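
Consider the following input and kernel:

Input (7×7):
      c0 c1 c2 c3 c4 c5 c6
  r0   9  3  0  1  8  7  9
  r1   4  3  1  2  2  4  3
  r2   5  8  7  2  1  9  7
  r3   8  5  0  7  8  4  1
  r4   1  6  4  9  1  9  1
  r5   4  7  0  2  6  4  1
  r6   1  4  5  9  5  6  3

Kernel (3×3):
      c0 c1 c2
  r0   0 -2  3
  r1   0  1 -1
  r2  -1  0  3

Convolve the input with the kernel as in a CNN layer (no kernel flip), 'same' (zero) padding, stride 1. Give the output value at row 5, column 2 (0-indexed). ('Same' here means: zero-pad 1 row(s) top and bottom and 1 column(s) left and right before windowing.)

The receptive field on the zero-padded input at this output position is [6 4 9 / 7 0 2 / 4 5 9]. Elementwise product with the kernel and sum: 4·-2 + 9·3 + 0·1 + 2·-1 + 4·-1 + 9·3.

40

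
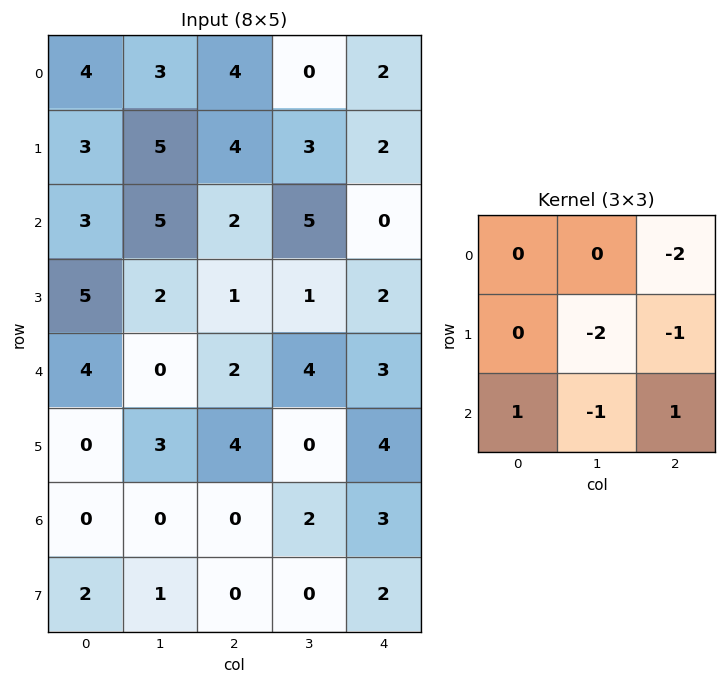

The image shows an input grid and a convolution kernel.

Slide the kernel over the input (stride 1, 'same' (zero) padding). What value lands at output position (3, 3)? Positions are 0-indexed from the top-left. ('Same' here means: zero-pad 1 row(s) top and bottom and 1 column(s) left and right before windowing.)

The receptive field on the zero-padded input at this output position is [2 5 0 / 1 1 2 / 2 4 3]. Elementwise product with the kernel and sum: 0·-2 + 1·-2 + 2·-1 + 2·1 + 4·-1 + 3·1.

-3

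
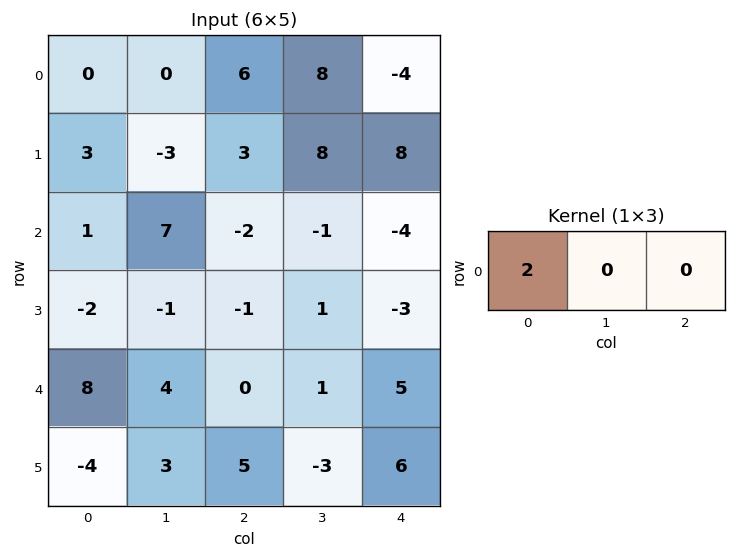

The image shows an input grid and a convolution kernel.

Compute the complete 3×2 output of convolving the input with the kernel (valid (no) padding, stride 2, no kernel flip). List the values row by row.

0 12
2 -4
16 0

Output[0,0]: The receptive field on the input at this output position is [0 0 6]. Elementwise product with the kernel and sum: 0·2.
Output[0,1]: The receptive field on the input at this output position is [6 8 -4]. Elementwise product with the kernel and sum: 6·2.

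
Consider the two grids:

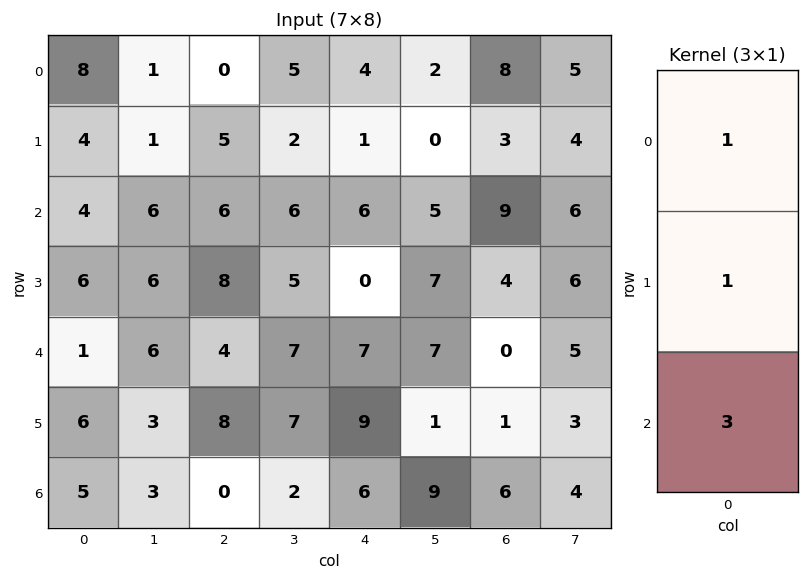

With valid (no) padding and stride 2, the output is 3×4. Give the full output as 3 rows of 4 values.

Output[0,0]: The receptive field on the input at this output position is [8 / 4 / 4]. Elementwise product with the kernel and sum: 8·1 + 4·1 + 4·3.
Output[0,1]: The receptive field on the input at this output position is [0 / 5 / 6]. Elementwise product with the kernel and sum: 0·1 + 5·1 + 6·3.

24 23 23 38
13 26 27 13
22 12 34 19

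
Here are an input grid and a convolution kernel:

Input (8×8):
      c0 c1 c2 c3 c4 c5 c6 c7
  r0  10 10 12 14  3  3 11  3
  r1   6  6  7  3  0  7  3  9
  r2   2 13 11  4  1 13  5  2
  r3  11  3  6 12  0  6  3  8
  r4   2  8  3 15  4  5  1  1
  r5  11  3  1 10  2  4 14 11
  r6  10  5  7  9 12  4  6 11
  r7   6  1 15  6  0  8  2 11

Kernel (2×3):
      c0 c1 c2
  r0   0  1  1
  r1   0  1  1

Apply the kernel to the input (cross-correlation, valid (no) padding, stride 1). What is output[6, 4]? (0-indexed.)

20

The receptive field on the input at this output position is [12 4 6 / 0 8 2]. Elementwise product with the kernel and sum: 4·1 + 6·1 + 8·1 + 2·1.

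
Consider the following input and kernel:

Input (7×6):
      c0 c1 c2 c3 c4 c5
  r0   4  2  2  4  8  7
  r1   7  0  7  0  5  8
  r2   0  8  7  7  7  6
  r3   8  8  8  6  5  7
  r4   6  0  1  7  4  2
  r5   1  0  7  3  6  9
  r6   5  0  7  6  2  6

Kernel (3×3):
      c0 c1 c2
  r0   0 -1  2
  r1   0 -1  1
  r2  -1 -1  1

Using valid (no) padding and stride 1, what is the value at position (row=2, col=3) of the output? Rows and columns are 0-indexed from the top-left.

-2

The receptive field on the input at this output position is [7 7 6 / 6 5 7 / 7 4 2]. Elementwise product with the kernel and sum: 7·-1 + 6·2 + 5·-1 + 7·1 + 7·-1 + 4·-1 + 2·1.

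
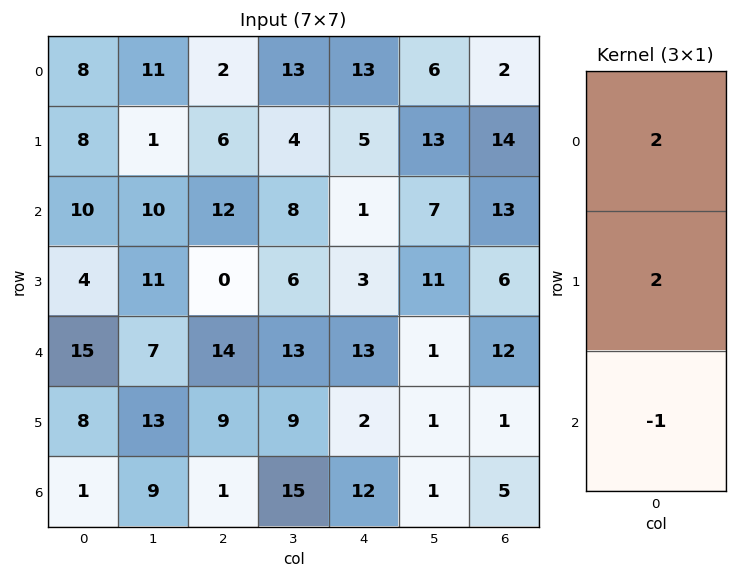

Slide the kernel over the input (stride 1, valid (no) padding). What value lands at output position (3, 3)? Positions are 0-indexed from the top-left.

The receptive field on the input at this output position is [6 / 13 / 9]. Elementwise product with the kernel and sum: 6·2 + 13·2 + 9·-1.

29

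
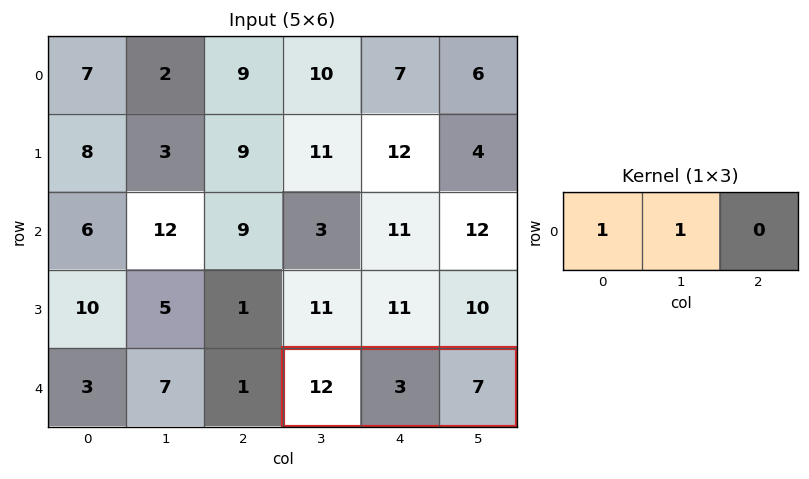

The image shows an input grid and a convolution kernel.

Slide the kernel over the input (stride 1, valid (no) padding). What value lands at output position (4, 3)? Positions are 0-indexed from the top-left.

15

The receptive field on the input at this output position is [12 3 7]. Elementwise product with the kernel and sum: 12·1 + 3·1.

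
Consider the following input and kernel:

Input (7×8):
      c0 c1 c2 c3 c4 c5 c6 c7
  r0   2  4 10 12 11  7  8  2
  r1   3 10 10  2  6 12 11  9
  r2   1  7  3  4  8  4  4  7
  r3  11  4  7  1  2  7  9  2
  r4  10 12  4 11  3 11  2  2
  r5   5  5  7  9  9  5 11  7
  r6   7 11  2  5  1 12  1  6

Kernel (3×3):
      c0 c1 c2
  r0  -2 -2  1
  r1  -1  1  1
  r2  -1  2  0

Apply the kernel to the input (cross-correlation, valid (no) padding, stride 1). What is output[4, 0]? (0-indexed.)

The receptive field on the input at this output position is [10 12 4 / 5 5 7 / 7 11 2]. Elementwise product with the kernel and sum: 10·-2 + 12·-2 + 4·1 + 5·-1 + 5·1 + 7·1 + 7·-1 + 11·2.

-18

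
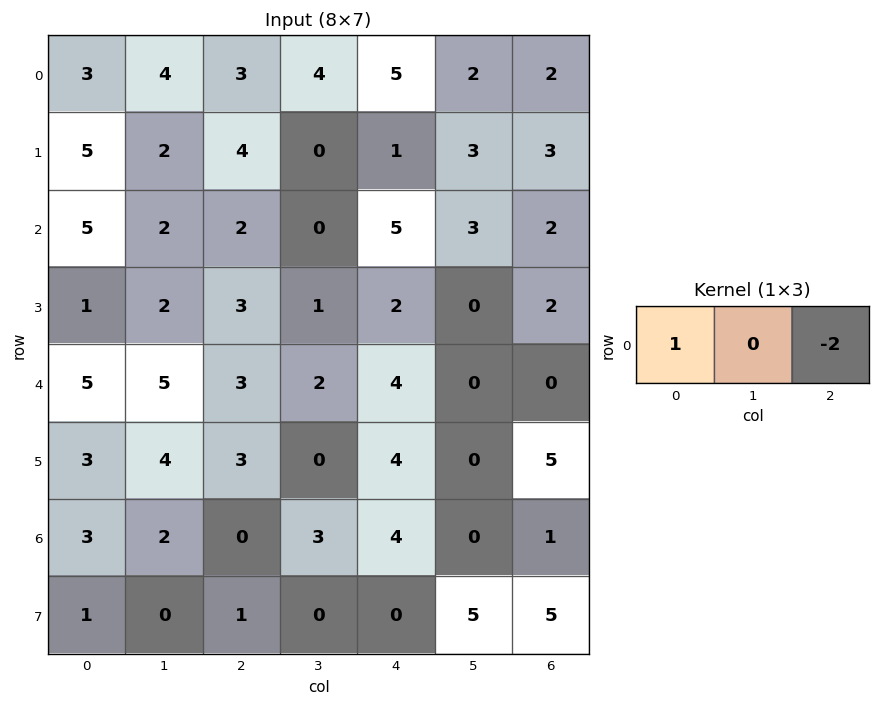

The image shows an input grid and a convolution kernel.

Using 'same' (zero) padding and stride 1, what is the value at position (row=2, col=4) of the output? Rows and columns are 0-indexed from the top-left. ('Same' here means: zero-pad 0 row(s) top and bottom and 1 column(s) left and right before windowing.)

-6

The receptive field on the zero-padded input at this output position is [0 5 3]. Elementwise product with the kernel and sum: 0·1 + 3·-2.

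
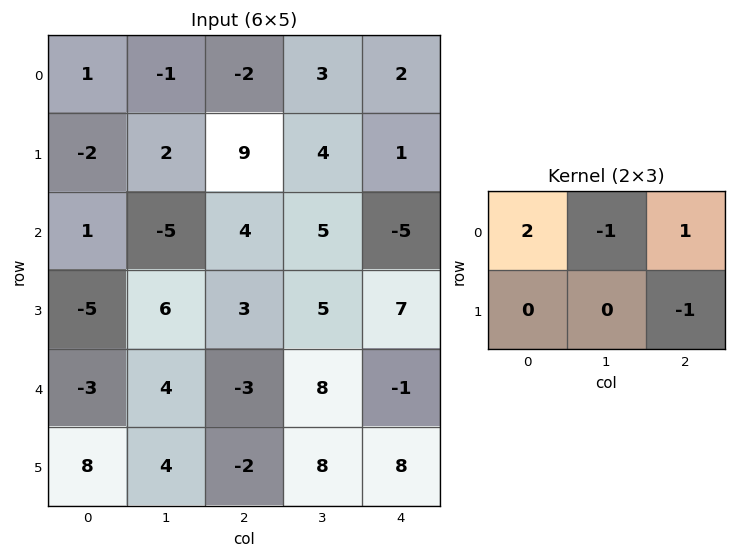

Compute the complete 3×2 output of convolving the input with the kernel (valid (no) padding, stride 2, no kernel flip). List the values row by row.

Output[0,0]: The receptive field on the input at this output position is [1 -1 -2 / -2 2 9]. Elementwise product with the kernel and sum: 1·2 + -1·-1 + -2·1 + 9·-1.
Output[0,1]: The receptive field on the input at this output position is [-2 3 2 / 9 4 1]. Elementwise product with the kernel and sum: -2·2 + 3·-1 + 2·1 + 1·-1.

-8 -6
8 -9
-11 -23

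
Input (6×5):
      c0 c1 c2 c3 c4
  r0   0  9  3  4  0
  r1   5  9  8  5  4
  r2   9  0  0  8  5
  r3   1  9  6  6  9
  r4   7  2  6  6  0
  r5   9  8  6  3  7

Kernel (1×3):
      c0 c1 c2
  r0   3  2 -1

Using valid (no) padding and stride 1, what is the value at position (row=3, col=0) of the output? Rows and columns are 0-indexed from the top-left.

15

The receptive field on the input at this output position is [1 9 6]. Elementwise product with the kernel and sum: 1·3 + 9·2 + 6·-1.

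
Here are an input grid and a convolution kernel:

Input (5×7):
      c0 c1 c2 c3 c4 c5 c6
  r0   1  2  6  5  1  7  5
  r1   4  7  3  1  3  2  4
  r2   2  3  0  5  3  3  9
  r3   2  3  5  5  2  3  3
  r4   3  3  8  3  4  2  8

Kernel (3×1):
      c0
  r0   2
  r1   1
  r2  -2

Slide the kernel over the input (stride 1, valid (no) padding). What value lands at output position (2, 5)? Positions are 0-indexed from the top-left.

The receptive field on the input at this output position is [3 / 3 / 2]. Elementwise product with the kernel and sum: 3·2 + 3·1 + 2·-2.

5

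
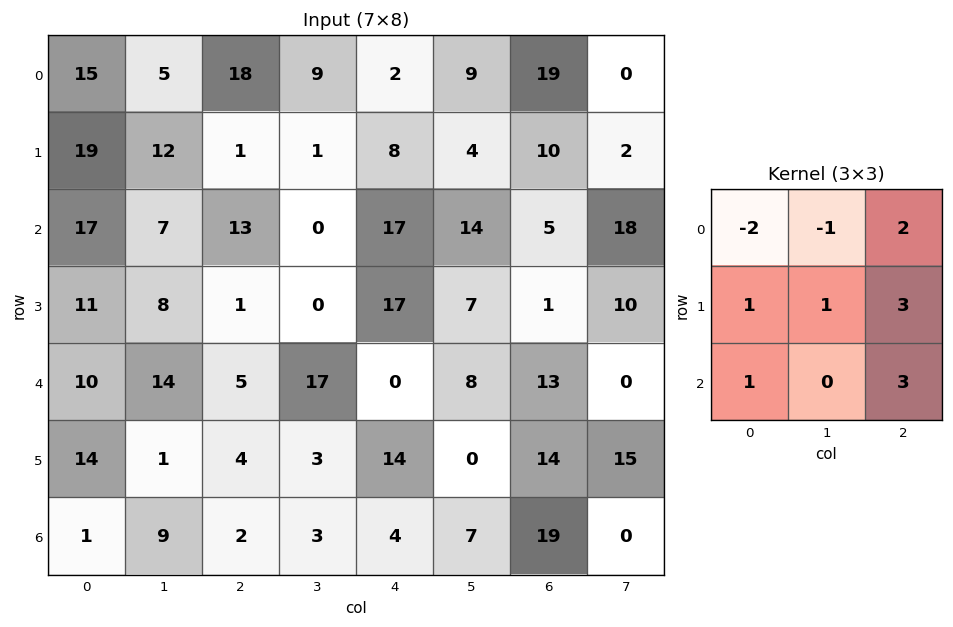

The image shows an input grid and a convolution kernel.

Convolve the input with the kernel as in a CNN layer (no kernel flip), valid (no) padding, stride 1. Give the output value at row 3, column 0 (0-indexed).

The receptive field on the input at this output position is [11 8 1 / 10 14 5 / 14 1 4]. Elementwise product with the kernel and sum: 11·-2 + 8·-1 + 1·2 + 10·1 + 14·1 + 5·3 + 14·1 + 4·3.

37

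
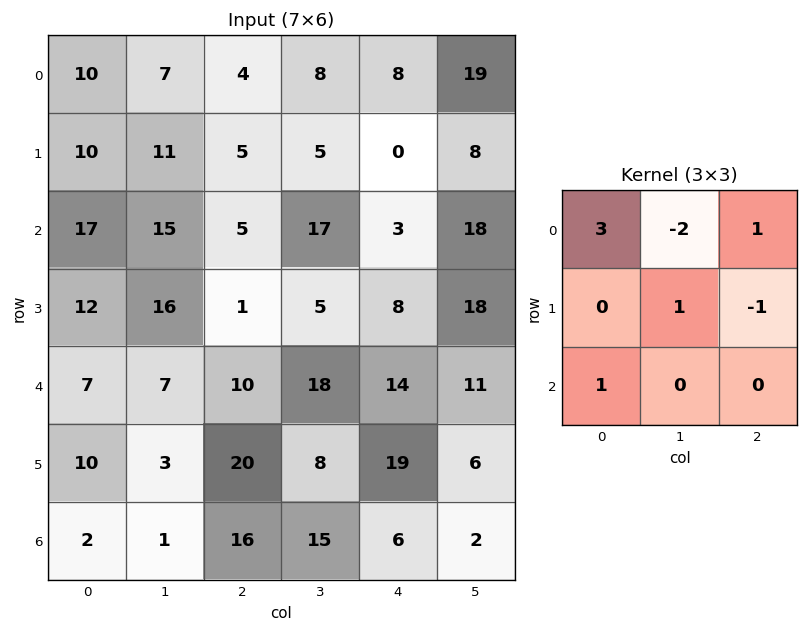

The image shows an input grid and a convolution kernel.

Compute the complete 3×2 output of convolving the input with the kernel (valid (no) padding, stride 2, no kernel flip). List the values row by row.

Output[0,0]: The receptive field on the input at this output position is [10 7 4 / 10 11 5 / 17 15 5]. Elementwise product with the kernel and sum: 10·3 + 7·-2 + 4·1 + 11·1 + 5·-1 + 17·1.
Output[0,1]: The receptive field on the input at this output position is [4 8 8 / 5 5 0 / 5 17 3]. Elementwise product with the kernel and sum: 4·3 + 8·-2 + 8·1 + 5·1 + 0·-1 + 5·1.

43 14
48 -9
2 13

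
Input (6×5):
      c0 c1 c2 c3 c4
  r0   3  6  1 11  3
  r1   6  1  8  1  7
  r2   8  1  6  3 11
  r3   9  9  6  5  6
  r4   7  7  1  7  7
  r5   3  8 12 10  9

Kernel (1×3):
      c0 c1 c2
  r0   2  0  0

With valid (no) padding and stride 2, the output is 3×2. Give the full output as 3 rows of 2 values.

6 2
16 12
14 2

Output[0,0]: The receptive field on the input at this output position is [3 6 1]. Elementwise product with the kernel and sum: 3·2.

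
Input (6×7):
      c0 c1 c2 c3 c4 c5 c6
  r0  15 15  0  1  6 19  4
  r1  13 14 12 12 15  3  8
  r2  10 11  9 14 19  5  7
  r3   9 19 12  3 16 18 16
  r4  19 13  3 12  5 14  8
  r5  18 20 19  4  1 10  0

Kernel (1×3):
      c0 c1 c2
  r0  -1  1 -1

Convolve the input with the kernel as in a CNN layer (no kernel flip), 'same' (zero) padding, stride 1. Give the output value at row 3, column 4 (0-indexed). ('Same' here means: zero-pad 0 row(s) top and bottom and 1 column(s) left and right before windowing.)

-5

The receptive field on the zero-padded input at this output position is [3 16 18]. Elementwise product with the kernel and sum: 3·-1 + 16·1 + 18·-1.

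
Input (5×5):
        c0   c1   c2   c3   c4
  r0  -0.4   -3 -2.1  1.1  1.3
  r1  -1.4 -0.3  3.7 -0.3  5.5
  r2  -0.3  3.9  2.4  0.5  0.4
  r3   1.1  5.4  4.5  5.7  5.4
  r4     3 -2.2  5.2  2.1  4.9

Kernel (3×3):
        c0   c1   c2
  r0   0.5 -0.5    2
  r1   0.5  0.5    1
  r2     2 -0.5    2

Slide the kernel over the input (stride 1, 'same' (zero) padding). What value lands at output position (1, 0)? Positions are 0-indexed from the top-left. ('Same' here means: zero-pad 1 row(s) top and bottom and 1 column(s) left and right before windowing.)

The receptive field on the zero-padded input at this output position is [0 -0.4 -3 / 0 -1.4 -0.3 / 0 -0.3 3.9]. Elementwise product with the kernel and sum: 0·0.5 + -0.4·-0.5 + -3·2 + 0·0.5 + -1.4·0.5 + -0.3·1 + 0·2 + -0.3·-0.5 + 3.9·2.

1.15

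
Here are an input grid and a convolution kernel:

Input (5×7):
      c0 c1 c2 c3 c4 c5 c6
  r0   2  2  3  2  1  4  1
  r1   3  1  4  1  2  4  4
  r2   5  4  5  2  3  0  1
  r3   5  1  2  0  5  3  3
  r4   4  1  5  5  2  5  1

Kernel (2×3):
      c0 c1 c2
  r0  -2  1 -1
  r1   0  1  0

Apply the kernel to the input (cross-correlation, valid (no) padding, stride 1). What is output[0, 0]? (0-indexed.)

-4

The receptive field on the input at this output position is [2 2 3 / 3 1 4]. Elementwise product with the kernel and sum: 2·-2 + 2·1 + 3·-1 + 1·1.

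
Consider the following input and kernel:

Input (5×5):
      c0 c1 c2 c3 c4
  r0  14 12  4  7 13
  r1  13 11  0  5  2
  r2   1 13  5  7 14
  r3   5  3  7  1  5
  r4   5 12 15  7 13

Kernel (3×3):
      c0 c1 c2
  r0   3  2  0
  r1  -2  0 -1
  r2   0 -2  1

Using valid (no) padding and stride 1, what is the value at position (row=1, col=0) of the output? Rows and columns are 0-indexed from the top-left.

The receptive field on the input at this output position is [13 11 0 / 1 13 5 / 5 3 7]. Elementwise product with the kernel and sum: 13·3 + 11·2 + 1·-2 + 5·-1 + 3·-2 + 7·1.

55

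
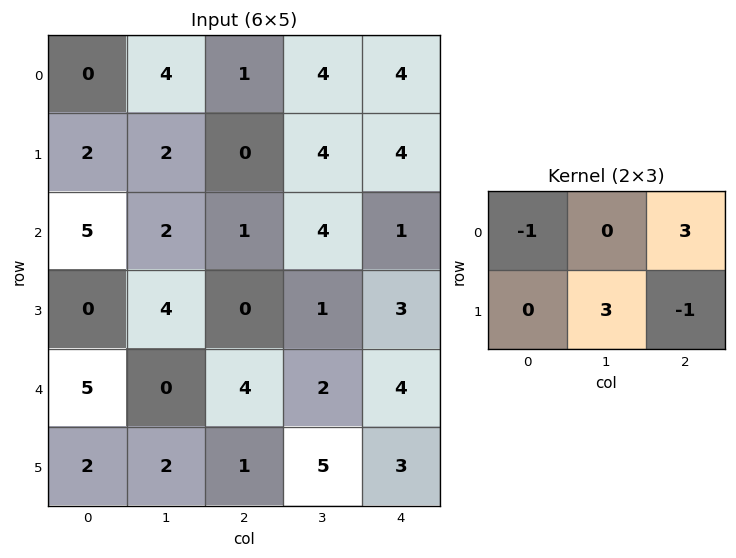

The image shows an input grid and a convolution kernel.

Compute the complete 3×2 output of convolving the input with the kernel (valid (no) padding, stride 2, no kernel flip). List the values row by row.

Output[0,0]: The receptive field on the input at this output position is [0 4 1 / 2 2 0]. Elementwise product with the kernel and sum: 0·-1 + 1·3 + 2·3 + 0·-1.

9 19
10 2
12 20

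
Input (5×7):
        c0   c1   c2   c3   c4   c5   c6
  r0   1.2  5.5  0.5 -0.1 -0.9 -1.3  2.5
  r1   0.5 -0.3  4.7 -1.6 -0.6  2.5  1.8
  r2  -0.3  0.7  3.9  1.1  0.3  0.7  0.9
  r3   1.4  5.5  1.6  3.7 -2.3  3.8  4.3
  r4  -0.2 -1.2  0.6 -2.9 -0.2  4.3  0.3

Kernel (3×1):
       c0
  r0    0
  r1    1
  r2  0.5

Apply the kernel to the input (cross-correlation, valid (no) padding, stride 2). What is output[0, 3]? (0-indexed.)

The receptive field on the input at this output position is [2.5 / 1.8 / 0.9]. Elementwise product with the kernel and sum: 1.8·1 + 0.9·0.5.

2.25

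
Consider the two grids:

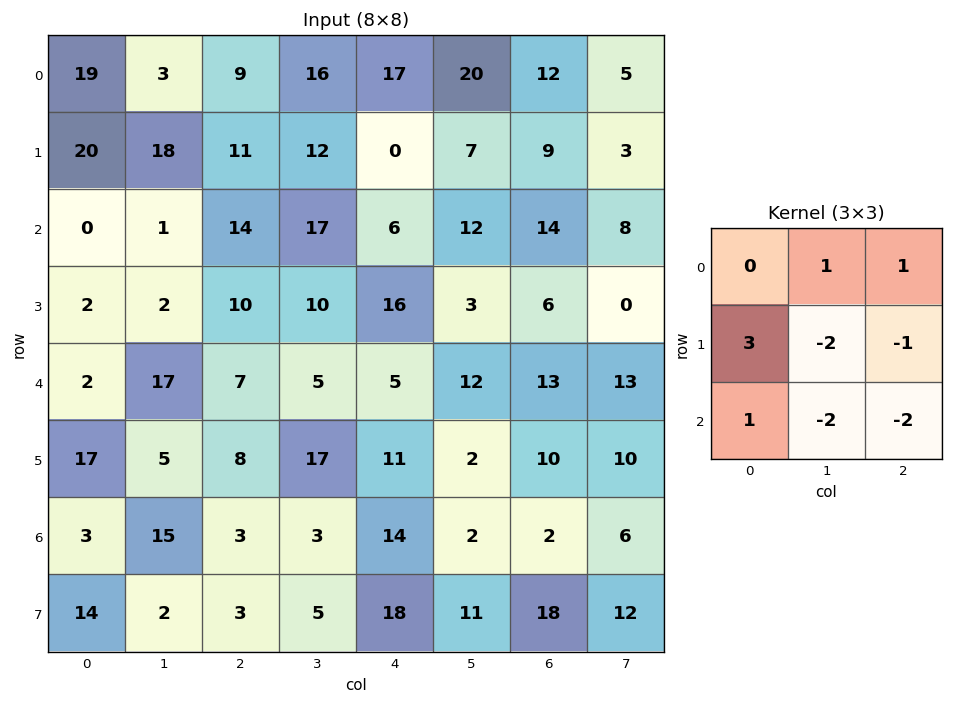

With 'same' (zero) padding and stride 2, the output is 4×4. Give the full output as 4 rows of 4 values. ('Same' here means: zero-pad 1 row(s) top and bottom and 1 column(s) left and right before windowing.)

Output[0,0]: The receptive field on the zero-padded input at this output position is [0 0 0 / 0 19 3 / 0 20 18]. Elementwise product with the kernel and sum: 0·1 + 0·1 + 0·3 + 19·-2 + 3·-1 + 0·1 + 20·-2 + 18·-2.

-117 -53 -8 14
29 -57 6 3
-61 7 3 -35
-31 47 -61 -33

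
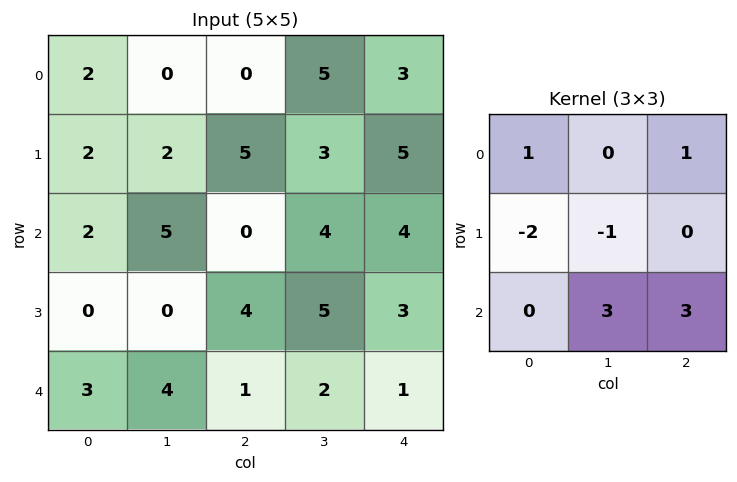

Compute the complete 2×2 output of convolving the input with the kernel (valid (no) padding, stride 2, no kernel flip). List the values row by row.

Output[0,0]: The receptive field on the input at this output position is [2 0 0 / 2 2 5 / 2 5 0]. Elementwise product with the kernel and sum: 2·1 + 0·1 + 2·-2 + 2·-1 + 5·3 + 0·3.

11 14
17 0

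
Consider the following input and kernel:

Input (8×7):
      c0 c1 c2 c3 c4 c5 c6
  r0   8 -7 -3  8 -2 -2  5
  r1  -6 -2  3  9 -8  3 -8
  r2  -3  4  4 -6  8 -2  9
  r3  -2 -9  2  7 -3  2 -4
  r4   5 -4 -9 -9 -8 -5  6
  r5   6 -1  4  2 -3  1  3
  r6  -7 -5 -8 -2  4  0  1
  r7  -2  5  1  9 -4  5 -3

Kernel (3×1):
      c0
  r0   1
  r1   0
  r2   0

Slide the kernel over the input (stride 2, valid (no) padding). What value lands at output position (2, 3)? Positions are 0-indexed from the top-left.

The receptive field on the input at this output position is [6 / 3 / 1]. Elementwise product with the kernel and sum: 6·1.

6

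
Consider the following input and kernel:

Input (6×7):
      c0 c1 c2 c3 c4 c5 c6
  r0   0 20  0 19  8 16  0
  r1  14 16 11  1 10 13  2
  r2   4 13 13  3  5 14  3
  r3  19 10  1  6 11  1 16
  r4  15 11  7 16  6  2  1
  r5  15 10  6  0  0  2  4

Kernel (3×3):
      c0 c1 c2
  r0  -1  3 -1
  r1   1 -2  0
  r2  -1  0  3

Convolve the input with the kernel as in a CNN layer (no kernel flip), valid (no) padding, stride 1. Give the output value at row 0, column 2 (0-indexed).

60

The receptive field on the input at this output position is [0 19 8 / 11 1 10 / 13 3 5]. Elementwise product with the kernel and sum: 0·-1 + 19·3 + 8·-1 + 11·1 + 1·-2 + 13·-1 + 5·3.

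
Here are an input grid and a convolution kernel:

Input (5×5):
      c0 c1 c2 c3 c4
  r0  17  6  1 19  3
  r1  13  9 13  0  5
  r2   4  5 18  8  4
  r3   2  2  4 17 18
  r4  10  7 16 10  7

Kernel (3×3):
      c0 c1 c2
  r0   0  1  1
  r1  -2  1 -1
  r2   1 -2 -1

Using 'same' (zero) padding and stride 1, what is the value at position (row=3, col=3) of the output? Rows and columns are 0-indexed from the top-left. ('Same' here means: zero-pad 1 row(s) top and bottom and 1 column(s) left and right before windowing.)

-8

The receptive field on the zero-padded input at this output position is [18 8 4 / 4 17 18 / 16 10 7]. Elementwise product with the kernel and sum: 8·1 + 4·1 + 4·-2 + 17·1 + 18·-1 + 16·1 + 10·-2 + 7·-1.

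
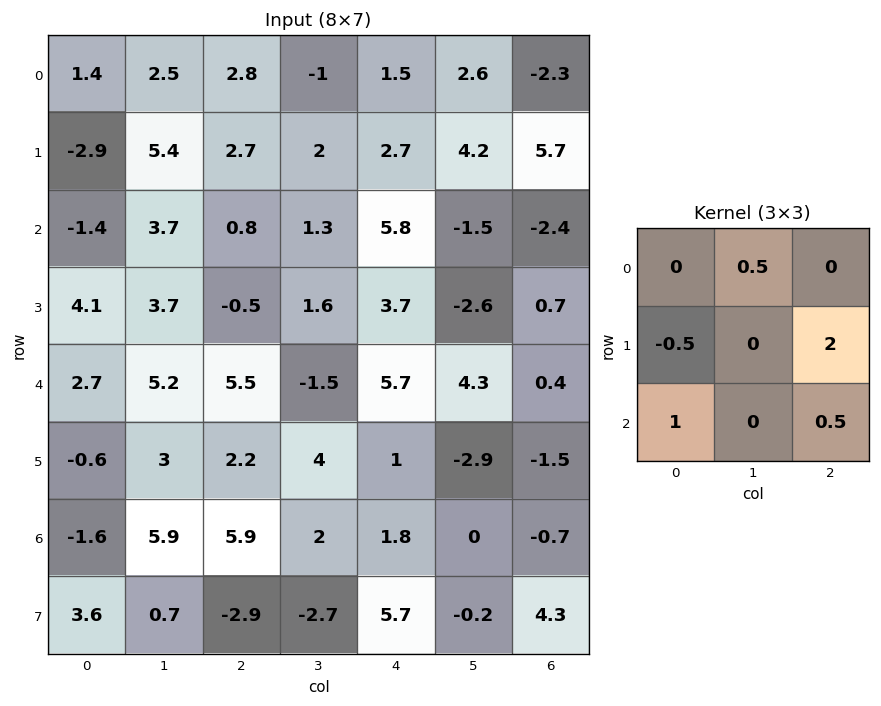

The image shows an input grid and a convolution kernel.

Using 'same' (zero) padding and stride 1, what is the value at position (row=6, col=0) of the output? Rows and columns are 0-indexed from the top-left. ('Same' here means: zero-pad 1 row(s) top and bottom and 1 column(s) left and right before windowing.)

11.85

The receptive field on the zero-padded input at this output position is [0 -0.6 3 / 0 -1.6 5.9 / 0 3.6 0.7]. Elementwise product with the kernel and sum: -0.6·0.5 + 0·-0.5 + 5.9·2 + 0·1 + 0.7·0.5.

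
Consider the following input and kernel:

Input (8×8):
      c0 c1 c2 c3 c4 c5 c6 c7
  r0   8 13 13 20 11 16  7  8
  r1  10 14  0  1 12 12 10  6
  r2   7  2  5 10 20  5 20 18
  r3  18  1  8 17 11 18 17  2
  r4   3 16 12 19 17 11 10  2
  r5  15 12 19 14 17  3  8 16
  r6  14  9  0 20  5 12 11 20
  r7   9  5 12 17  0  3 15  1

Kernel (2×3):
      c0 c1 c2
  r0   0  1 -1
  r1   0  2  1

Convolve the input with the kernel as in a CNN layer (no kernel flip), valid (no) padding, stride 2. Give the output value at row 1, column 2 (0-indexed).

38

The receptive field on the input at this output position is [20 5 20 / 11 18 17]. Elementwise product with the kernel and sum: 5·1 + 20·-1 + 18·2 + 17·1.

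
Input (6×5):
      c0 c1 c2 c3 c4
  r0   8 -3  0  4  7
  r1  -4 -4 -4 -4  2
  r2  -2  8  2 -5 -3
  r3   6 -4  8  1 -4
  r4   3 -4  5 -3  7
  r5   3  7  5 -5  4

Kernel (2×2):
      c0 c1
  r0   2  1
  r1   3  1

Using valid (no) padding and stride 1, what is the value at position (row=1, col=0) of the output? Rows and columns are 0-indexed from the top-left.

The receptive field on the input at this output position is [-4 -4 / -2 8]. Elementwise product with the kernel and sum: -4·2 + -4·1 + -2·3 + 8·1.

-10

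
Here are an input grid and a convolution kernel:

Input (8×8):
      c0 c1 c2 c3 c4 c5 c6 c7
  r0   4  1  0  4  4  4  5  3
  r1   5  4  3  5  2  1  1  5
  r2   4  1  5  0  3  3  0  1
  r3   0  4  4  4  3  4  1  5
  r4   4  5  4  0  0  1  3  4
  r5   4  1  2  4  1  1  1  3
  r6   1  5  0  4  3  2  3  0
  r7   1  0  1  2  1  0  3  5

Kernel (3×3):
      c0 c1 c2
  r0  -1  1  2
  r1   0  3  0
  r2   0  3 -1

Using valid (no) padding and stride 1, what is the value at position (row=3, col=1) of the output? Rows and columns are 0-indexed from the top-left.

The receptive field on the input at this output position is [4 4 4 / 5 4 0 / 1 2 4]. Elementwise product with the kernel and sum: 4·-1 + 4·1 + 4·2 + 4·3 + 2·3 + 4·-1.

22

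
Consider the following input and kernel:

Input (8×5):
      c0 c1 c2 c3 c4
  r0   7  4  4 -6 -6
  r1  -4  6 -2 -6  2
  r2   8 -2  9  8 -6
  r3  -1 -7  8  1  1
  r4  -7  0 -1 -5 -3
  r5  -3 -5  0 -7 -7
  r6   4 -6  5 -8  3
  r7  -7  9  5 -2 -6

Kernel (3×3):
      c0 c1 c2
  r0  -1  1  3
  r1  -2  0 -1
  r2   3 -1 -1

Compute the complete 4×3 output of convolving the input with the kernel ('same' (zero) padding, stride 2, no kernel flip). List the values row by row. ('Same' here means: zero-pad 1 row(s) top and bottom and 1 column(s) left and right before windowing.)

Output[0,0]: The receptive field on the zero-padded input at this output position is [0 0 0 / 0 7 4 / 0 -4 6]. Elementwise product with the kernel and sum: 0·-1 + 0·1 + 0·3 + 0·-2 + 4·-1 + 0·3 + -4·-1 + 6·-1.
Output[0,1]: The receptive field on the zero-padded input at this output position is [0 0 0 / 4 4 -6 / 6 -2 -6]. Elementwise product with the kernel and sum: 0·-1 + 0·1 + 0·3 + 4·-2 + -6·-1 + 6·3 + -2·-1 + -6·-1.

-6 24 -8
24 -60 -6
-14 15 -4
-14 28 16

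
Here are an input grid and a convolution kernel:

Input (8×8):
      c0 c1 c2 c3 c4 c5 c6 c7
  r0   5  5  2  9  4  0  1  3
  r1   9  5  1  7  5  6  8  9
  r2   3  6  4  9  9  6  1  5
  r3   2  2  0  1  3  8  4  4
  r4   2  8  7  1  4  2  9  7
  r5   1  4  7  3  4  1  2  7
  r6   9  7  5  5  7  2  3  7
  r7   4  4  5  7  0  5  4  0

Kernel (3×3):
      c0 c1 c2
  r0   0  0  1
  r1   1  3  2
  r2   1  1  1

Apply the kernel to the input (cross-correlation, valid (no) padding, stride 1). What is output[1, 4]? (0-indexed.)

52

The receptive field on the input at this output position is [5 6 8 / 9 6 1 / 3 8 4]. Elementwise product with the kernel and sum: 8·1 + 9·1 + 6·3 + 1·2 + 3·1 + 8·1 + 4·1.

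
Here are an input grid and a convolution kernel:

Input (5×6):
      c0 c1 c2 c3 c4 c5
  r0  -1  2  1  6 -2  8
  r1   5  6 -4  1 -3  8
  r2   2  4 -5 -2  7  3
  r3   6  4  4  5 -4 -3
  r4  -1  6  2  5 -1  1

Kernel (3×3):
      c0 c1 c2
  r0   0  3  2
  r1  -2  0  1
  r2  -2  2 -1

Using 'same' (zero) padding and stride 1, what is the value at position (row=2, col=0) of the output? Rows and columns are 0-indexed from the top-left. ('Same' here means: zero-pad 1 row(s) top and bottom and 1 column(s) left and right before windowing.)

39

The receptive field on the zero-padded input at this output position is [0 5 6 / 0 2 4 / 0 6 4]. Elementwise product with the kernel and sum: 5·3 + 6·2 + 0·-2 + 4·1 + 0·-2 + 6·2 + 4·-1.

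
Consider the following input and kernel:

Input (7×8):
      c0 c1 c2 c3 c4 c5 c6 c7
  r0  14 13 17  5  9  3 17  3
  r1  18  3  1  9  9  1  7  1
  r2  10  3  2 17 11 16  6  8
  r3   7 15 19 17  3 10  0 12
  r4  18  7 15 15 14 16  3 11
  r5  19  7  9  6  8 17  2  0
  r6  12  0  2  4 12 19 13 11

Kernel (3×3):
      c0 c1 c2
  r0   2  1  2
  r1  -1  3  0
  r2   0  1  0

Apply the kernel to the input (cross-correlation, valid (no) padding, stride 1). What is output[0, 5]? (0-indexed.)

55

The receptive field on the input at this output position is [3 17 3 / 1 7 1 / 16 6 8]. Elementwise product with the kernel and sum: 3·2 + 17·1 + 3·2 + 1·-1 + 7·3 + 6·1.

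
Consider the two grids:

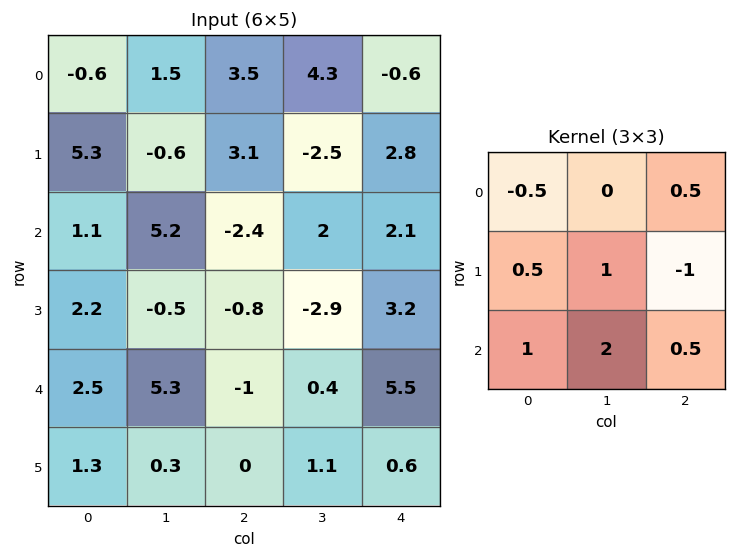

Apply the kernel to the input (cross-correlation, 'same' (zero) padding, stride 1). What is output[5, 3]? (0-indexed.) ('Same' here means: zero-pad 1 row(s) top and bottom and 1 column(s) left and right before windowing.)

The receptive field on the zero-padded input at this output position is [-1 0.4 5.5 / 0 1.1 0.6 / 0 0 0]. Elementwise product with the kernel and sum: -1·-0.5 + 5.5·0.5 + 0·0.5 + 1.1·1 + 0.6·-1 + 0·1 + 0·2 + 0·0.5.

3.75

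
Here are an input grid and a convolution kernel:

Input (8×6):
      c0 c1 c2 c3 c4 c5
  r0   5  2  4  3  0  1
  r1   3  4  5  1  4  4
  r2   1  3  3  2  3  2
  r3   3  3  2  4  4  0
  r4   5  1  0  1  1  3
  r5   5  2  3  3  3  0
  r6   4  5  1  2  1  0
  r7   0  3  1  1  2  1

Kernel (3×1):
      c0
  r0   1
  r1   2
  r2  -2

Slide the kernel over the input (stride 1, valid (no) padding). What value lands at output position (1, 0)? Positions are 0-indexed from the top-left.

The receptive field on the input at this output position is [3 / 1 / 3]. Elementwise product with the kernel and sum: 3·1 + 1·2 + 3·-2.

-1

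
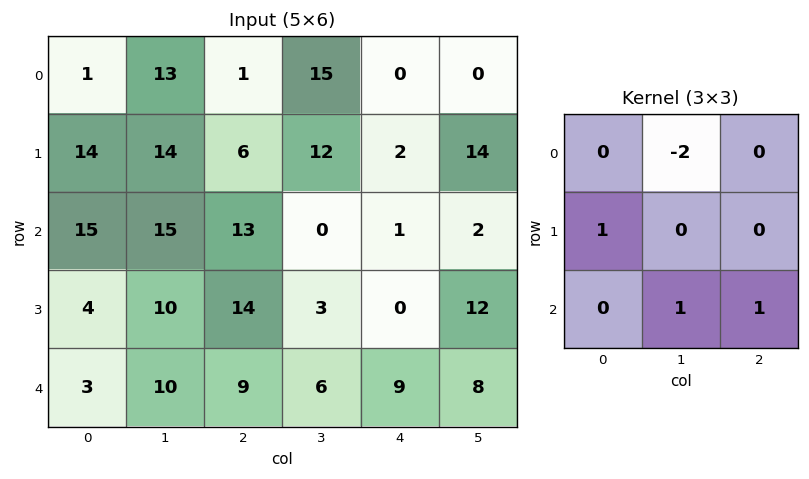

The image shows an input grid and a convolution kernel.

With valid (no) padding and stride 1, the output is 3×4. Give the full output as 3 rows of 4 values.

Output[0,0]: The receptive field on the input at this output position is [1 13 1 / 14 14 6 / 15 15 13]. Elementwise product with the kernel and sum: 13·-2 + 14·1 + 15·1 + 13·1.

16 25 -23 15
11 20 -8 8
-7 -1 29 18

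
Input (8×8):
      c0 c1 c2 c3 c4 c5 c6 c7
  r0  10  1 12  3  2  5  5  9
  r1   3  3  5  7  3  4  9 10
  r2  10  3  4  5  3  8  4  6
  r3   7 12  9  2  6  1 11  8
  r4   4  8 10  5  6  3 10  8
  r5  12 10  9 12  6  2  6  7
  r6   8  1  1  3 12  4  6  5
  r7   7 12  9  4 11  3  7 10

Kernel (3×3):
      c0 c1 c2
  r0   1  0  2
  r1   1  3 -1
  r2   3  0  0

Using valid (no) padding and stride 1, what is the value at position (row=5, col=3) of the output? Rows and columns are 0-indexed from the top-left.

The receptive field on the input at this output position is [12 6 2 / 3 12 4 / 4 11 3]. Elementwise product with the kernel and sum: 12·1 + 2·2 + 3·1 + 12·3 + 4·-1 + 4·3.

63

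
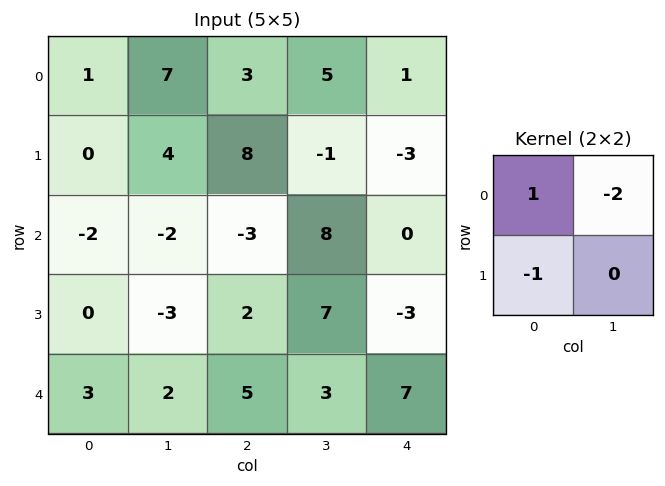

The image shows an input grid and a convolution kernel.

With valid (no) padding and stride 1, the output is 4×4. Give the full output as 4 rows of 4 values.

Output[0,0]: The receptive field on the input at this output position is [1 7 / 0 4]. Elementwise product with the kernel and sum: 1·1 + 7·-2 + 0·-1.

-13 -3 -15 4
-6 -10 13 -3
2 7 -21 1
3 -9 -17 10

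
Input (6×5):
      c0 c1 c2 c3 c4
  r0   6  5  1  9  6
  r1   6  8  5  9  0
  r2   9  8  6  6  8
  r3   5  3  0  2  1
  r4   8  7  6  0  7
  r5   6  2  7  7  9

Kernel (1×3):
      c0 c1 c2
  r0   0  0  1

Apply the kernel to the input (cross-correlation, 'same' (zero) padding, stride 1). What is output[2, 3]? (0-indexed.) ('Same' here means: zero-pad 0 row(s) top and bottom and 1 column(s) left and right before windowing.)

8

The receptive field on the zero-padded input at this output position is [6 6 8]. Elementwise product with the kernel and sum: 8·1.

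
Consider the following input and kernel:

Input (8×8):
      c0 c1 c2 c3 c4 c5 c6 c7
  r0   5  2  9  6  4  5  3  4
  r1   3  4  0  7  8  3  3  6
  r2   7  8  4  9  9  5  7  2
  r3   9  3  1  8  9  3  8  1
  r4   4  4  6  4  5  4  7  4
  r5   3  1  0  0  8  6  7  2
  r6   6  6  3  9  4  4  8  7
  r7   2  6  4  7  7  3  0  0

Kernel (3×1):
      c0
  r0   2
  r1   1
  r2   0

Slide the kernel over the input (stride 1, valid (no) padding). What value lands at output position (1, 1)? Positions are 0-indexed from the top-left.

16

The receptive field on the input at this output position is [4 / 8 / 3]. Elementwise product with the kernel and sum: 4·2 + 8·1.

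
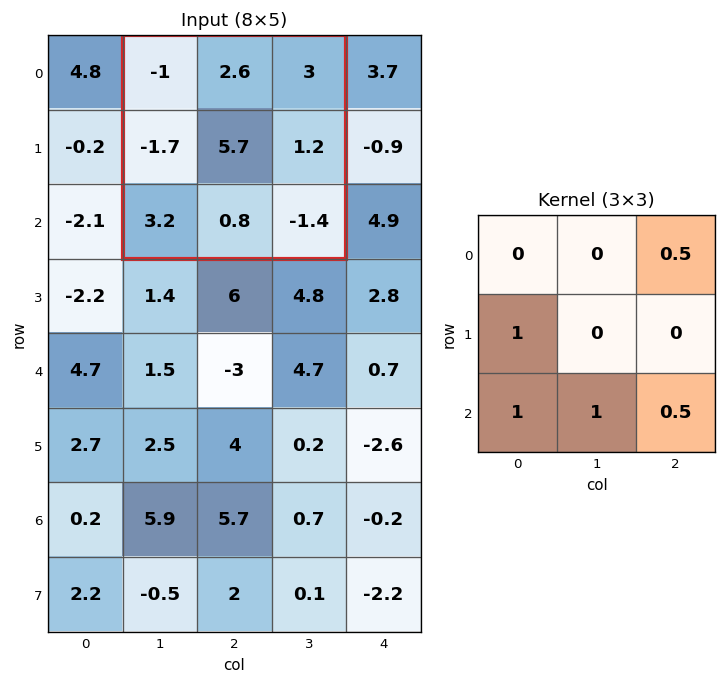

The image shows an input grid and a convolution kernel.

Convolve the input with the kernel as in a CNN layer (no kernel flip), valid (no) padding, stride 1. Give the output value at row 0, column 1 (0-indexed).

The receptive field on the input at this output position is [-1 2.6 3 / -1.7 5.7 1.2 / 3.2 0.8 -1.4]. Elementwise product with the kernel and sum: 3·0.5 + -1.7·1 + 3.2·1 + 0.8·1 + -1.4·0.5.

3.1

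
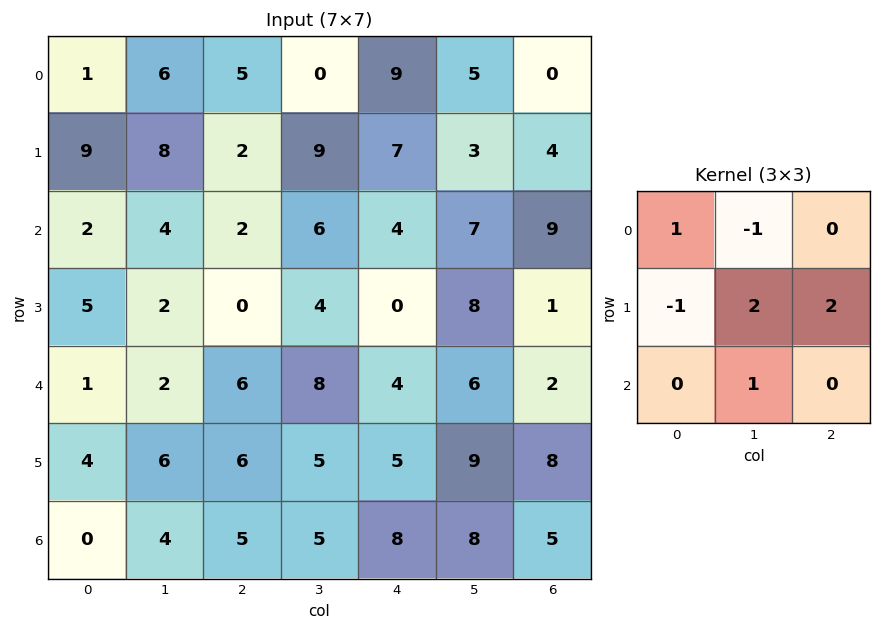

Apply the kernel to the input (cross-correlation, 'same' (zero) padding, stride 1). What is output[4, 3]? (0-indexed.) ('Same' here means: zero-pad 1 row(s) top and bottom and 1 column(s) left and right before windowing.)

19

The receptive field on the zero-padded input at this output position is [0 4 0 / 6 8 4 / 6 5 5]. Elementwise product with the kernel and sum: 0·1 + 4·-1 + 6·-1 + 8·2 + 4·2 + 5·1.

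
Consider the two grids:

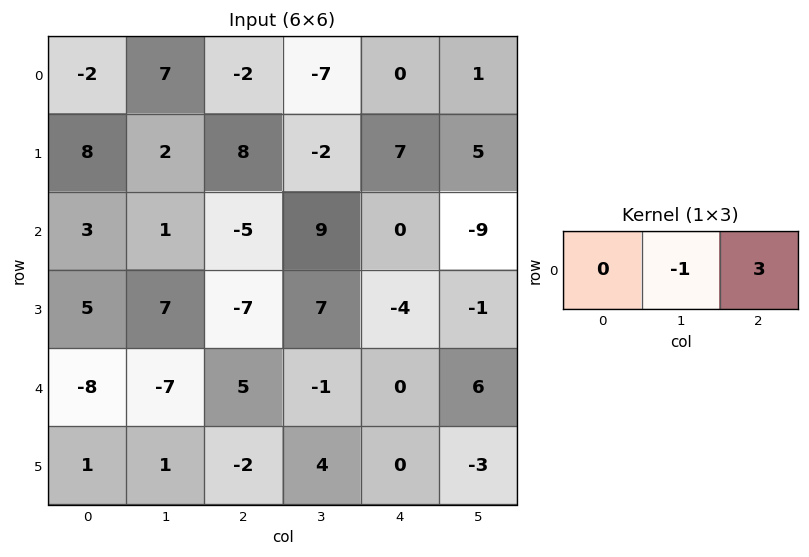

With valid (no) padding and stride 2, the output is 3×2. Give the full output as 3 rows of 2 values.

-13 7
-16 -9
22 1

Output[0,0]: The receptive field on the input at this output position is [-2 7 -2]. Elementwise product with the kernel and sum: 7·-1 + -2·3.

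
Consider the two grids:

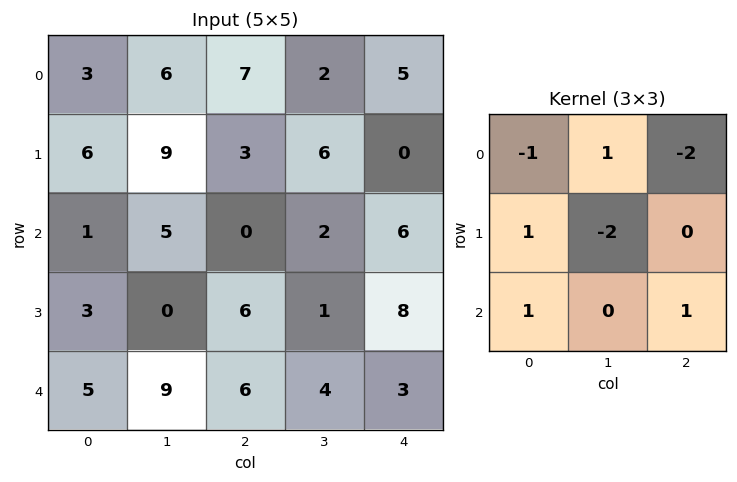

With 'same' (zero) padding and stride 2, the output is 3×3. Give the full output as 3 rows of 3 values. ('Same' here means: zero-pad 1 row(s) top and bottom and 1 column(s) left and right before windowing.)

Output[0,0]: The receptive field on the zero-padded input at this output position is [0 0 0 / 0 3 6 / 0 6 9]. Elementwise product with the kernel and sum: 0·-1 + 0·1 + 0·-2 + 0·1 + 3·-2 + 0·1 + 9·1.
Output[0,1]: The receptive field on the zero-padded input at this output position is [0 0 0 / 6 7 2 / 9 3 6]. Elementwise product with the kernel and sum: 0·-1 + 0·1 + 0·-2 + 6·1 + 7·-2 + 9·1 + 6·1.

3 7 -2
-14 -12 -15
-7 1 5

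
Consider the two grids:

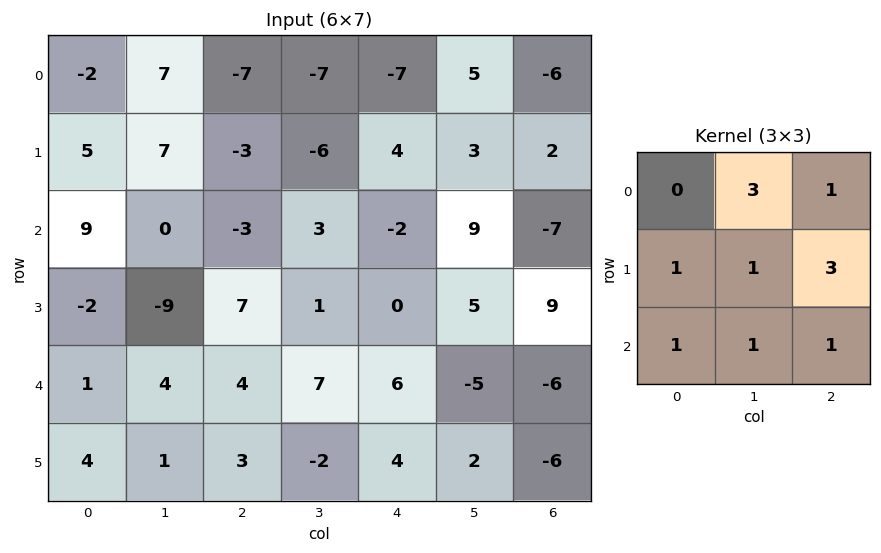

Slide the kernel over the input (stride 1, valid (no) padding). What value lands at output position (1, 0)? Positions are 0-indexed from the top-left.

14

The receptive field on the input at this output position is [5 7 -3 / 9 0 -3 / -2 -9 7]. Elementwise product with the kernel and sum: 7·3 + -3·1 + 9·1 + 0·1 + -3·3 + -2·1 + -9·1 + 7·1.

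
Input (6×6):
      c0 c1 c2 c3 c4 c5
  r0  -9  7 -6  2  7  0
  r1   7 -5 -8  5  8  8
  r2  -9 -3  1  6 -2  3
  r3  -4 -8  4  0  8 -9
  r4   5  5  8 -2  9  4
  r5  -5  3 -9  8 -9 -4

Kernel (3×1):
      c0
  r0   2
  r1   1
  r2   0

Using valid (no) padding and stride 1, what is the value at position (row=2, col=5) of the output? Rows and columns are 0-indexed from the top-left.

The receptive field on the input at this output position is [3 / -9 / 4]. Elementwise product with the kernel and sum: 3·2 + -9·1.

-3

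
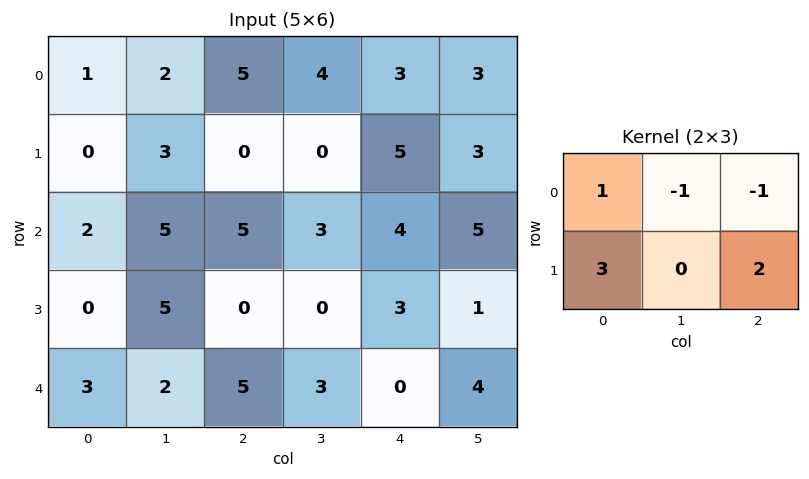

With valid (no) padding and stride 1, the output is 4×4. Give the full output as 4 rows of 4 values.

-6 2 8 4
13 24 18 11
-8 12 4 -4
14 17 12 13

Output[0,0]: The receptive field on the input at this output position is [1 2 5 / 0 3 0]. Elementwise product with the kernel and sum: 1·1 + 2·-1 + 5·-1 + 0·3 + 0·2.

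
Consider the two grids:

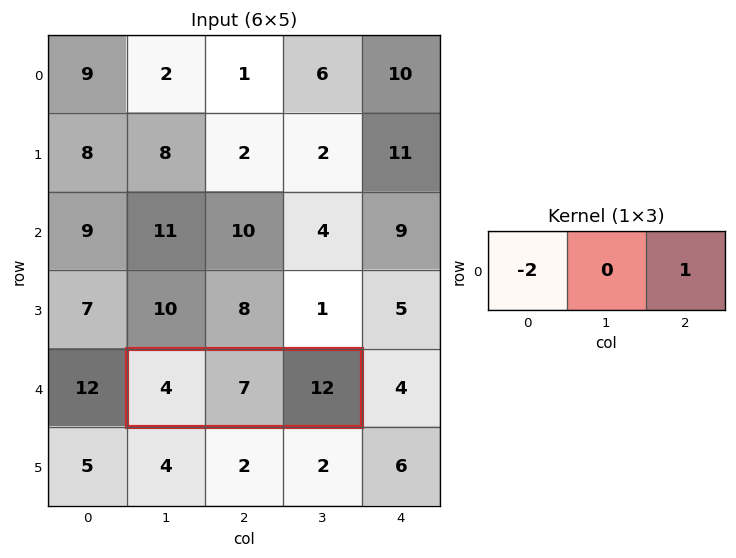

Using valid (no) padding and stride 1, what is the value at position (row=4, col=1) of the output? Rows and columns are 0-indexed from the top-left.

The receptive field on the input at this output position is [4 7 12]. Elementwise product with the kernel and sum: 4·-2 + 12·1.

4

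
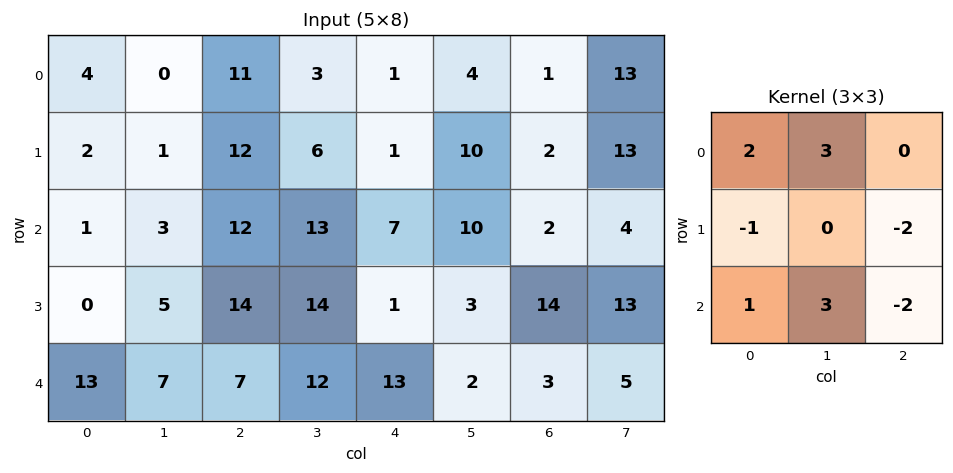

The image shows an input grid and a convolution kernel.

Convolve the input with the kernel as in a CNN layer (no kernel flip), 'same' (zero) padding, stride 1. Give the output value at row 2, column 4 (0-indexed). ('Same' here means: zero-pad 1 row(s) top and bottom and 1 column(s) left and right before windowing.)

The receptive field on the zero-padded input at this output position is [6 1 10 / 13 7 10 / 14 1 3]. Elementwise product with the kernel and sum: 6·2 + 1·3 + 13·-1 + 10·-2 + 14·1 + 1·3 + 3·-2.

-7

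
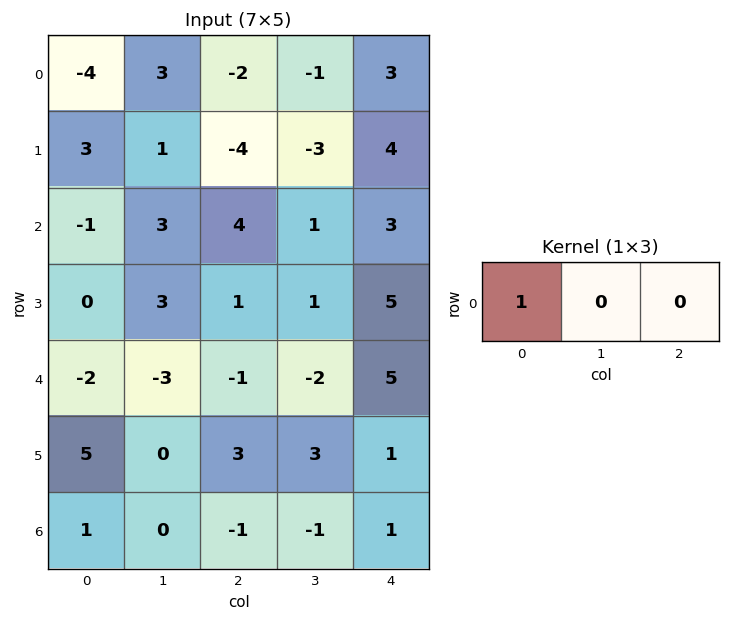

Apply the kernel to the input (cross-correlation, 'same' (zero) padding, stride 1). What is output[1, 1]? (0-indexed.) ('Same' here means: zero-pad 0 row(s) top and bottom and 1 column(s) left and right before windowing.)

The receptive field on the zero-padded input at this output position is [3 1 -4]. Elementwise product with the kernel and sum: 3·1.

3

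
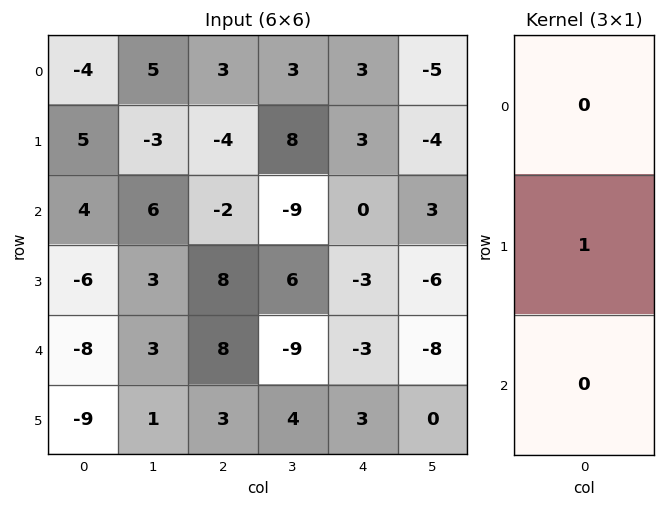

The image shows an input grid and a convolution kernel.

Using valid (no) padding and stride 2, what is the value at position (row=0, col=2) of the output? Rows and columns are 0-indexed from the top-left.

The receptive field on the input at this output position is [3 / 3 / 0]. Elementwise product with the kernel and sum: 3·1.

3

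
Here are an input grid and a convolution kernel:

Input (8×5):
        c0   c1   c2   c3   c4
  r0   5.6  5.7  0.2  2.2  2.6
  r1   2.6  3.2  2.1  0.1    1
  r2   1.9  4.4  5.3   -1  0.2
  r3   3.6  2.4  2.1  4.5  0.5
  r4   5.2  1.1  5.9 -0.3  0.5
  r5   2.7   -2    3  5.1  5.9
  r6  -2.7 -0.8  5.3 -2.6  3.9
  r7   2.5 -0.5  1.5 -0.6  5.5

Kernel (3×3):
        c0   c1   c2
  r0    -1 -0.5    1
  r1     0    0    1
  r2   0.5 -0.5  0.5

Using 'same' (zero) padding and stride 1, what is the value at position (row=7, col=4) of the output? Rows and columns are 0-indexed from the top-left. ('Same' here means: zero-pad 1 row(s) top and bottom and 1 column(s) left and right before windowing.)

0.65

The receptive field on the zero-padded input at this output position is [-2.6 3.9 0 / -0.6 5.5 0 / 0 0 0]. Elementwise product with the kernel and sum: -2.6·-1 + 3.9·-0.5 + 0·1 + 0·1 + 0·0.5 + 0·-0.5 + 0·0.5.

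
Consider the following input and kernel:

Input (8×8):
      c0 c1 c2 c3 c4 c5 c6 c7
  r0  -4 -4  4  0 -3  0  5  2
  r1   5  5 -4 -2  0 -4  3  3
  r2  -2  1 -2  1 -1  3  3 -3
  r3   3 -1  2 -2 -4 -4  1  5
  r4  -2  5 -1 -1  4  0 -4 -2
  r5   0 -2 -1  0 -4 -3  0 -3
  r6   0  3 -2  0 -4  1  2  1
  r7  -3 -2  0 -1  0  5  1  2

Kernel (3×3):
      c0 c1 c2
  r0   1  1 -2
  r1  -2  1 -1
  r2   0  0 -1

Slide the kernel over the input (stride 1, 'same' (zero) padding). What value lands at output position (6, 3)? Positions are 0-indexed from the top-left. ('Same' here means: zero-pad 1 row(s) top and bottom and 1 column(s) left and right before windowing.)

The receptive field on the zero-padded input at this output position is [-1 0 -4 / -2 0 -4 / 0 -1 0]. Elementwise product with the kernel and sum: -1·1 + 0·1 + -4·-2 + -2·-2 + 0·1 + -4·-1 + 0·-1.

15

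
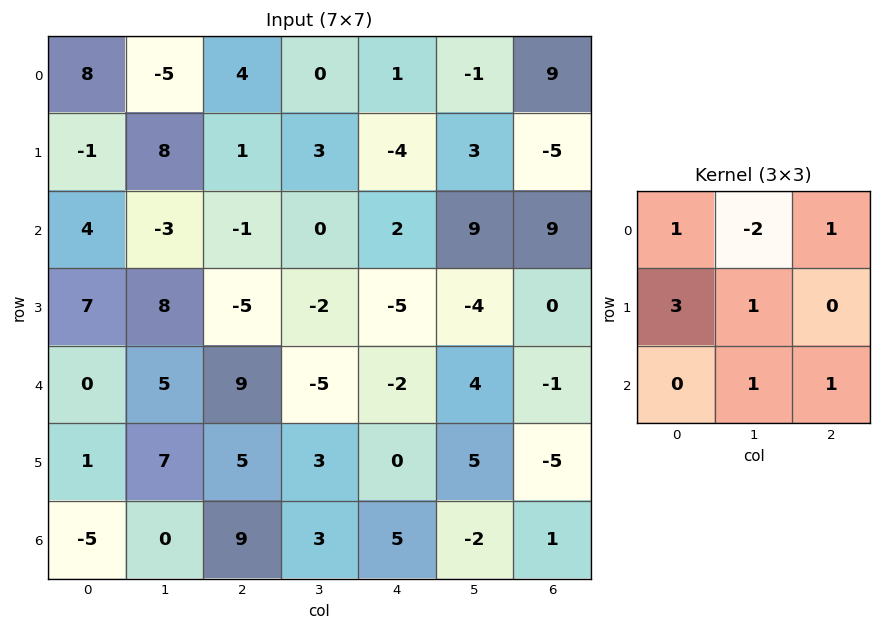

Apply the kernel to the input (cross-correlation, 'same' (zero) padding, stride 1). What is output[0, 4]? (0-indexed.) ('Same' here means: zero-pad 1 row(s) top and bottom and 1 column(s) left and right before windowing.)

The receptive field on the zero-padded input at this output position is [0 0 0 / 0 1 -1 / 3 -4 3]. Elementwise product with the kernel and sum: 0·1 + 0·-2 + 0·1 + 0·3 + 1·1 + -4·1 + 3·1.

0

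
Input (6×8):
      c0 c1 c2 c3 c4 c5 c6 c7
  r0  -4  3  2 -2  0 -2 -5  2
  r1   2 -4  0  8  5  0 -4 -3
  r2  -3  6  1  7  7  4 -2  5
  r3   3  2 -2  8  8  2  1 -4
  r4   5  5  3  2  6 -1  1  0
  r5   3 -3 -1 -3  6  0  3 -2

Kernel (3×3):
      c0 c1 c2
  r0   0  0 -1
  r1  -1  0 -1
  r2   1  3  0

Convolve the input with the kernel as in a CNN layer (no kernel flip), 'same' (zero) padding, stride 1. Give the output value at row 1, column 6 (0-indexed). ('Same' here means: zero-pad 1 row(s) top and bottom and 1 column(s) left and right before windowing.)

-1

The receptive field on the zero-padded input at this output position is [-2 -5 2 / 0 -4 -3 / 4 -2 5]. Elementwise product with the kernel and sum: 2·-1 + 0·-1 + -3·-1 + 4·1 + -2·3.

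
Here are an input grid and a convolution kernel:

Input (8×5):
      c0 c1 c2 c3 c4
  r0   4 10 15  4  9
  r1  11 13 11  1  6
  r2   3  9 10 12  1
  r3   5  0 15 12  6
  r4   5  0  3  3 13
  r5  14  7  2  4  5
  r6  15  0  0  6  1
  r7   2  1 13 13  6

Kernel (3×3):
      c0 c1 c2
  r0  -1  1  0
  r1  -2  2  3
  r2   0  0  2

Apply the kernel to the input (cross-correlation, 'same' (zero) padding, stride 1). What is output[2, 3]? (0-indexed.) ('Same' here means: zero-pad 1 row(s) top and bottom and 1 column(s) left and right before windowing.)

The receptive field on the zero-padded input at this output position is [11 1 6 / 10 12 1 / 15 12 6]. Elementwise product with the kernel and sum: 11·-1 + 1·1 + 10·-2 + 12·2 + 1·3 + 6·2.

9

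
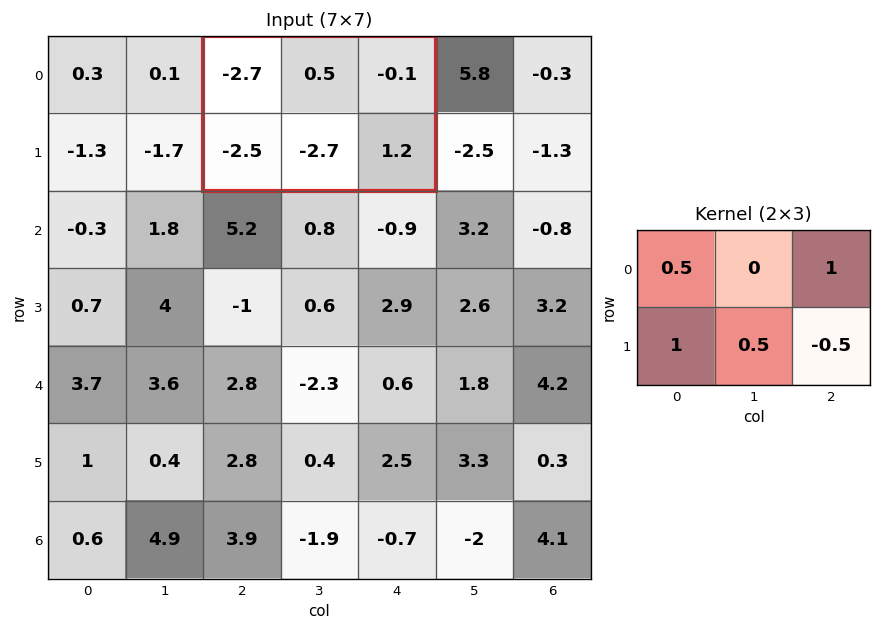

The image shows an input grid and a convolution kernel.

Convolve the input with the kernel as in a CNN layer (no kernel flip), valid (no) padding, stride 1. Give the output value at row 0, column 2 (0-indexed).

-5.9

The receptive field on the input at this output position is [-2.7 0.5 -0.1 / -2.5 -2.7 1.2]. Elementwise product with the kernel and sum: -2.7·0.5 + -0.1·1 + -2.5·1 + -2.7·0.5 + 1.2·-0.5.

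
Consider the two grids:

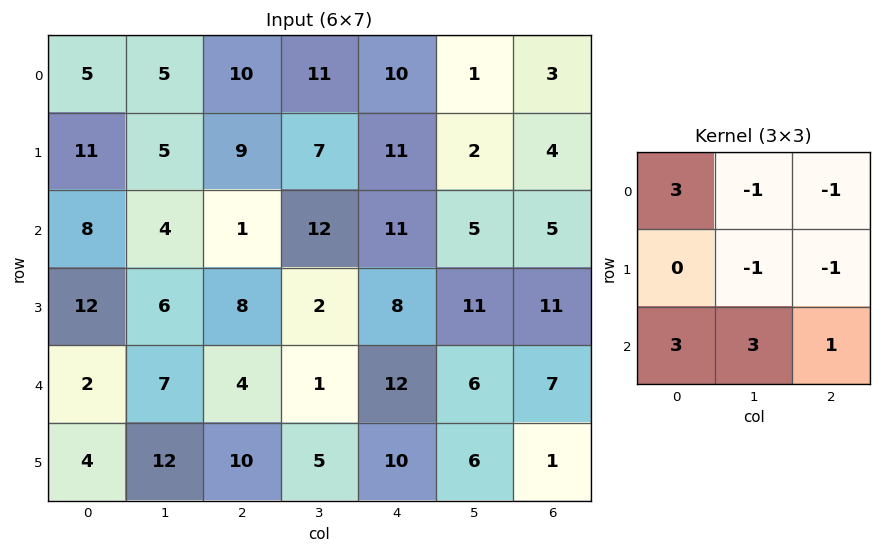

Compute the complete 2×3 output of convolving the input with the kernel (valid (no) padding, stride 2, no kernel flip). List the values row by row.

Output[0,0]: The receptive field on the input at this output position is [5 5 10 / 11 5 9 / 8 4 1]. Elementwise product with the kernel and sum: 5·3 + 5·-1 + 10·-1 + 5·-1 + 9·-1 + 8·3 + 4·3 + 1·1.
Output[0,1]: The receptive field on the input at this output position is [10 11 10 / 9 7 11 / 1 12 11]. Elementwise product with the kernel and sum: 10·3 + 11·-1 + 10·-1 + 7·-1 + 11·-1 + 1·3 + 12·3 + 11·1.

23 41 73
36 -3 62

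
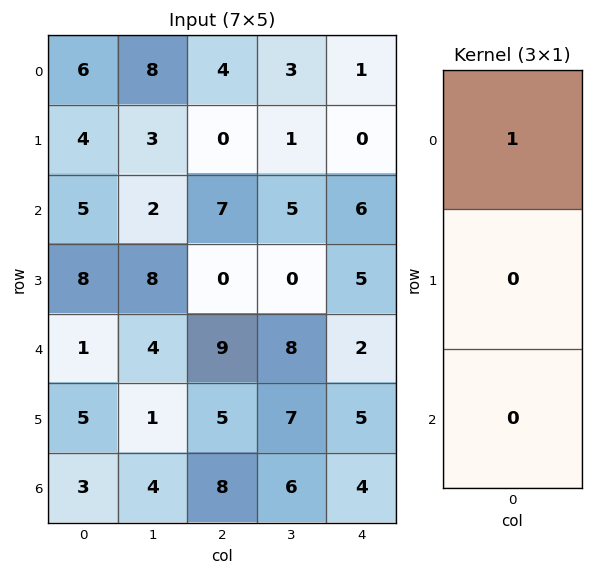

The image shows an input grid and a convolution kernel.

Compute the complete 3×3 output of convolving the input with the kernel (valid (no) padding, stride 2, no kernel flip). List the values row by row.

Output[0,0]: The receptive field on the input at this output position is [6 / 4 / 5]. Elementwise product with the kernel and sum: 6·1.

6 4 1
5 7 6
1 9 2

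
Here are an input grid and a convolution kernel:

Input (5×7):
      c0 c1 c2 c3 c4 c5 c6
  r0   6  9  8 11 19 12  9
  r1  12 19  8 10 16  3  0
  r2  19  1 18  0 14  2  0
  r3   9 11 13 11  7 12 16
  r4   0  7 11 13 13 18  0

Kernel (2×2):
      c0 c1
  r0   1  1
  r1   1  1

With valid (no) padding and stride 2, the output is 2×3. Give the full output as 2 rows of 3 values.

Output[0,0]: The receptive field on the input at this output position is [6 9 / 12 19]. Elementwise product with the kernel and sum: 6·1 + 9·1 + 12·1 + 19·1.
Output[0,1]: The receptive field on the input at this output position is [8 11 / 8 10]. Elementwise product with the kernel and sum: 8·1 + 11·1 + 8·1 + 10·1.

46 37 50
40 42 35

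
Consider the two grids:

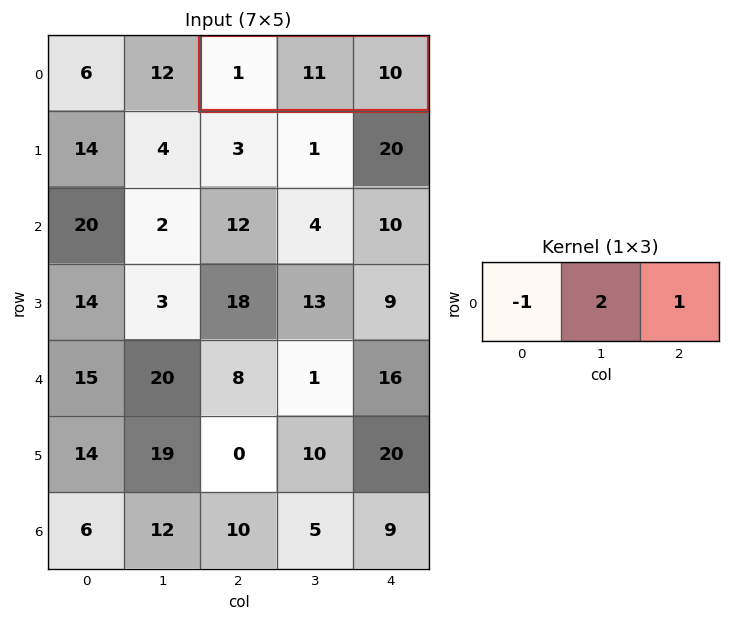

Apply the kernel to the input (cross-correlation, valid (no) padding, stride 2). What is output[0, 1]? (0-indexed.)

The receptive field on the input at this output position is [1 11 10]. Elementwise product with the kernel and sum: 1·-1 + 11·2 + 10·1.

31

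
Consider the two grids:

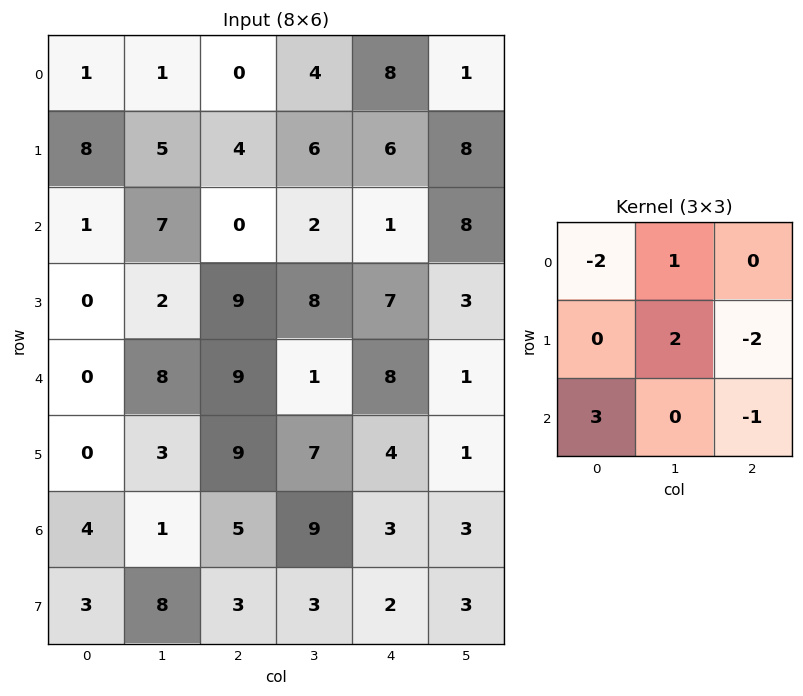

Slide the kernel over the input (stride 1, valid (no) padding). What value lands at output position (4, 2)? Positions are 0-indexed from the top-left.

The receptive field on the input at this output position is [9 1 8 / 9 7 4 / 5 9 3]. Elementwise product with the kernel and sum: 9·-2 + 1·1 + 7·2 + 4·-2 + 5·3 + 3·-1.

1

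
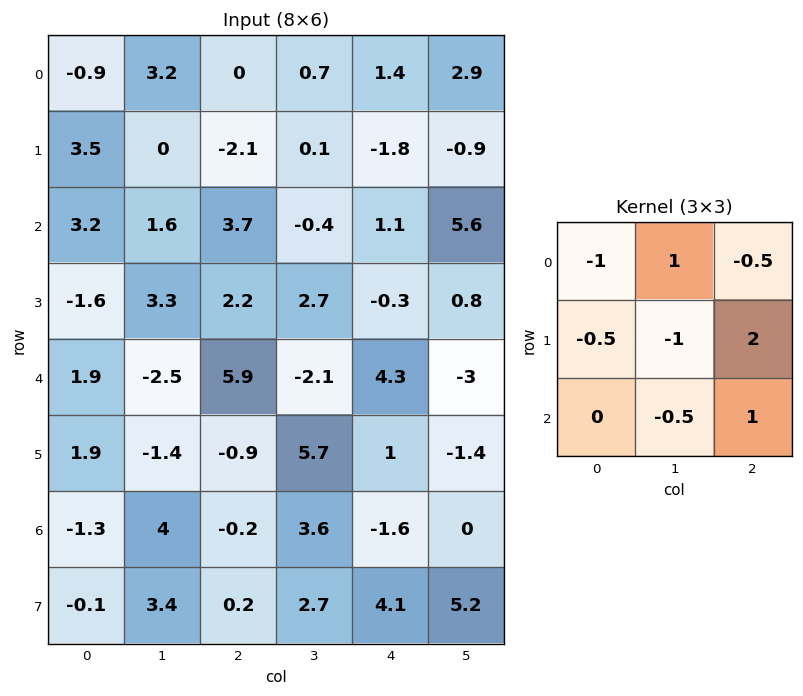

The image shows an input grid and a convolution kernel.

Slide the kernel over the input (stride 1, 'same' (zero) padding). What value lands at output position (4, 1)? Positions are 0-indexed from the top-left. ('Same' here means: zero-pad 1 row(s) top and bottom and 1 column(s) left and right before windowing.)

The receptive field on the zero-padded input at this output position is [-1.6 3.3 2.2 / 1.9 -2.5 5.9 / 1.9 -1.4 -0.9]. Elementwise product with the kernel and sum: -1.6·-1 + 3.3·1 + 2.2·-0.5 + 1.9·-0.5 + -2.5·-1 + 5.9·2 + -1.4·-0.5 + -0.9·1.

16.95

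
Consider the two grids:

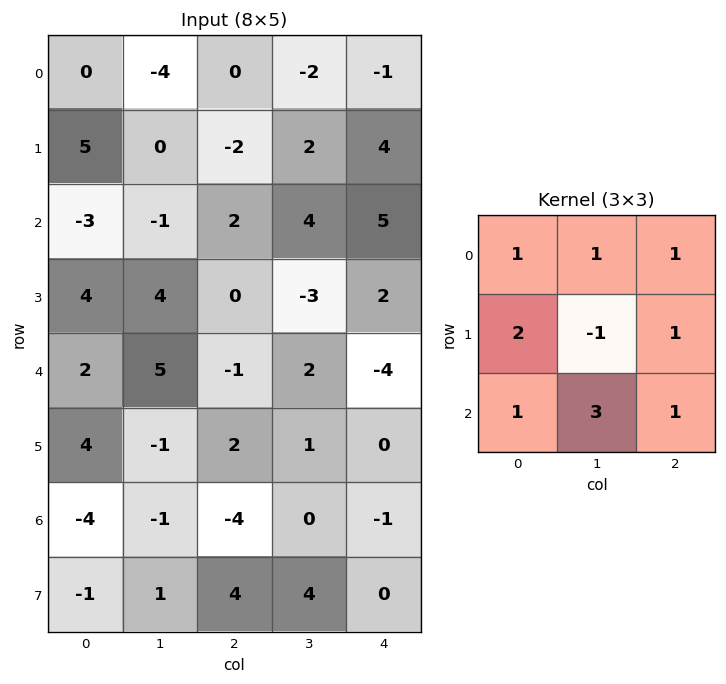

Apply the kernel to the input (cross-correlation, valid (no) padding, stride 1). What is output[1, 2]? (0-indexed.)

The receptive field on the input at this output position is [-2 2 4 / 2 4 5 / 0 -3 2]. Elementwise product with the kernel and sum: -2·1 + 2·1 + 4·1 + 2·2 + 4·-1 + 5·1 + 0·1 + -3·3 + 2·1.

2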